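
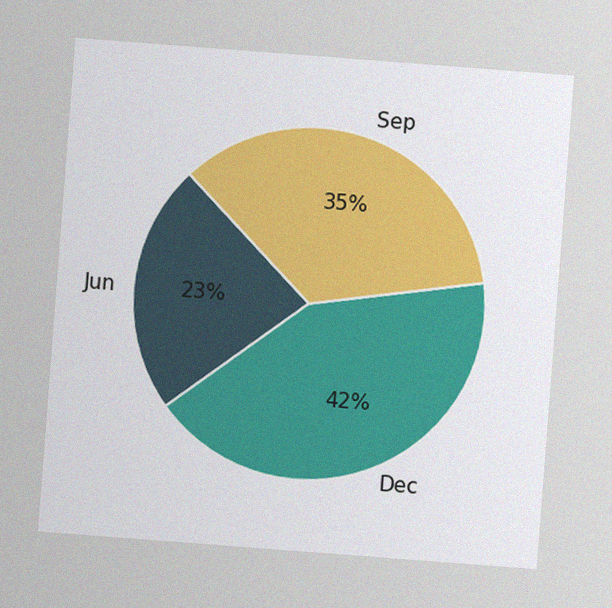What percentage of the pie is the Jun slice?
23%

The chart is tilted about 4° clockwise, with some photo noise. The Jun slice takes up 23% of the pie.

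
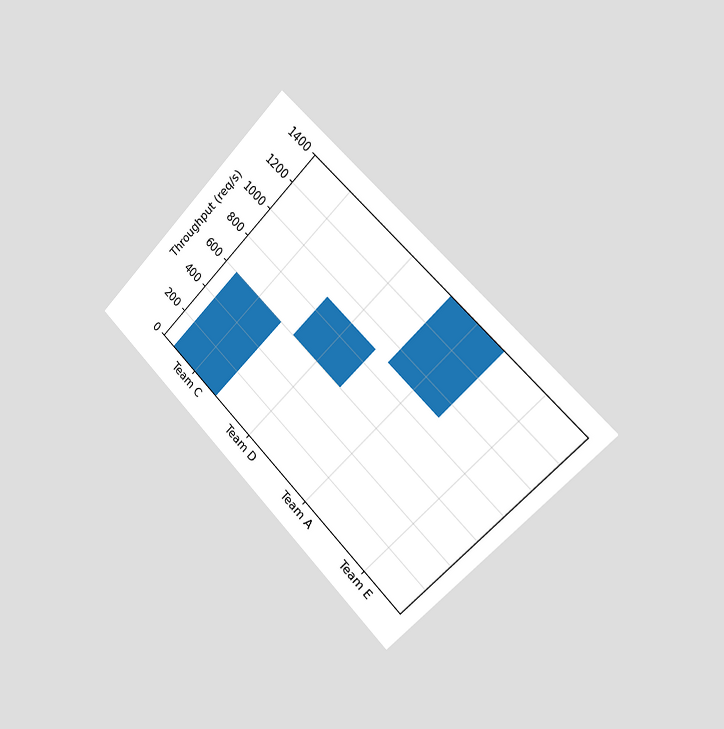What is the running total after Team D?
The chart is tilted about 45° clockwise and viewed slightly from the right. After Team D the running total reaches 900req/s.

900req/s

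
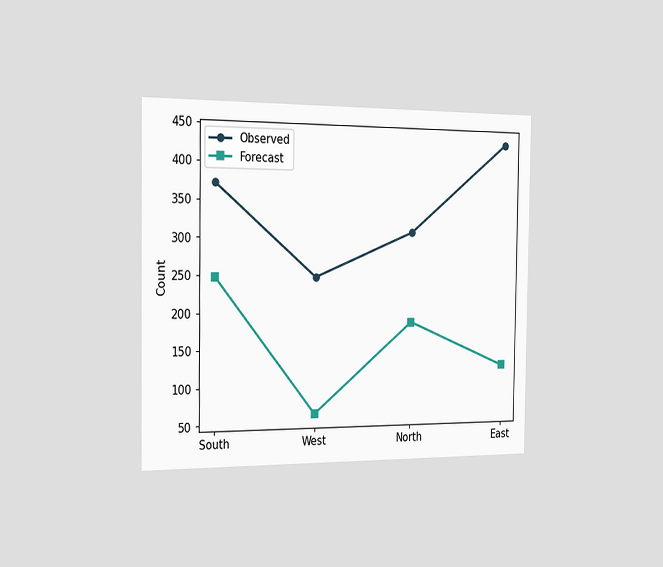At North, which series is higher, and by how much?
Observed, by 124

The chart is viewed slightly from the left. At North, Observed sits above the other line by 124.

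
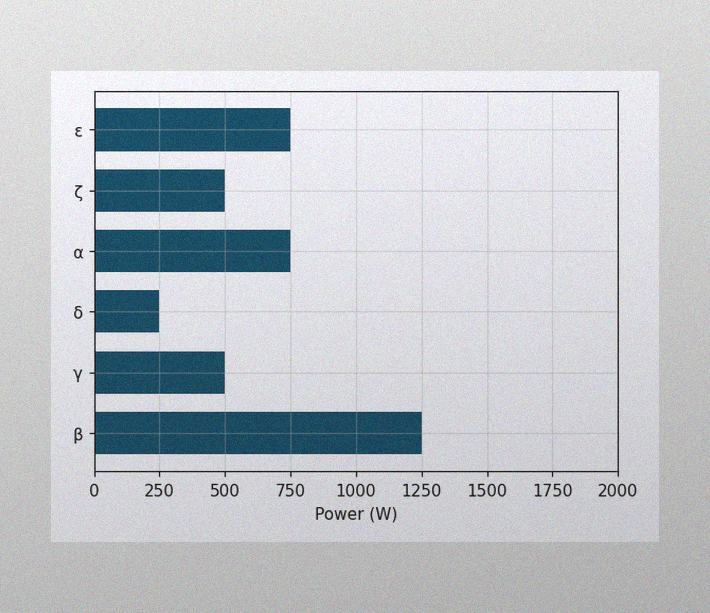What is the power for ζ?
500W

The image has some photo noise and uneven lighting. Reading along the chart's x-axis, the ζ bar reaches 500W.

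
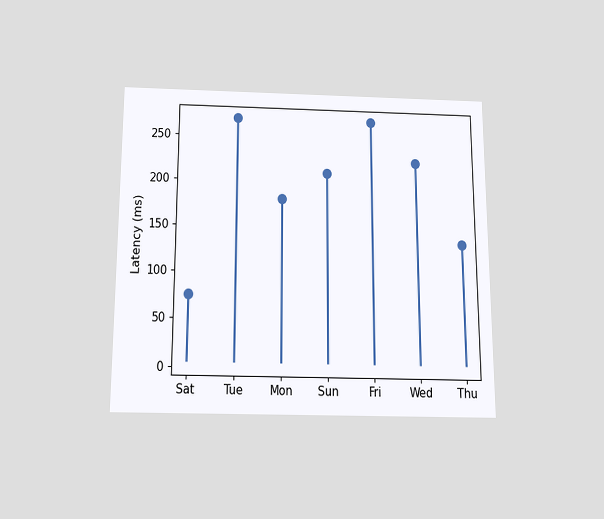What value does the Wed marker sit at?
The chart is viewed slightly from below. The Wed marker sits at 225ms.

225ms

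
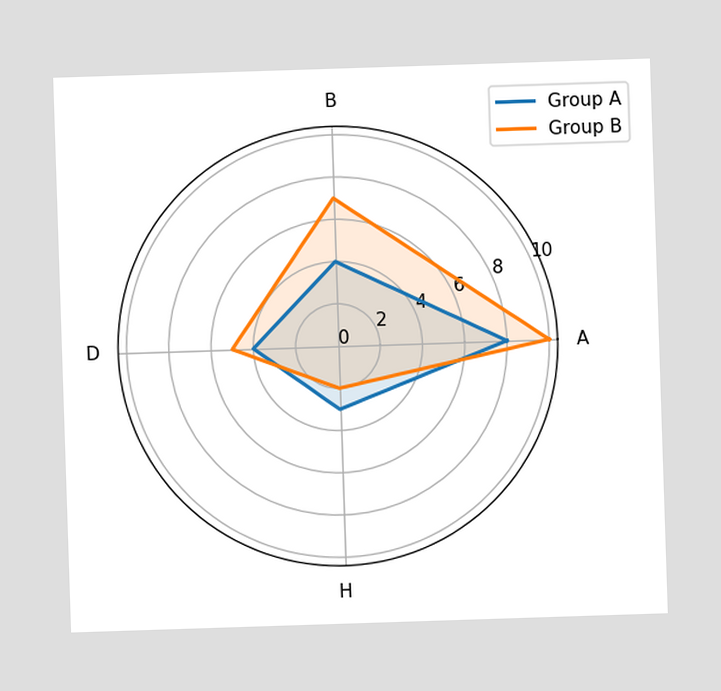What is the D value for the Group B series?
5

On the D axis, Group B reaches 5.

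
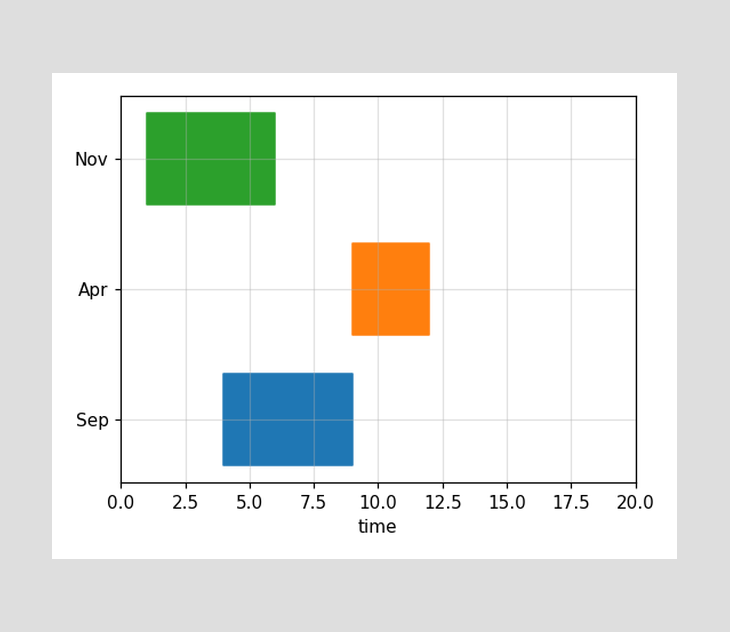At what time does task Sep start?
The Sep bar begins at t=4.

4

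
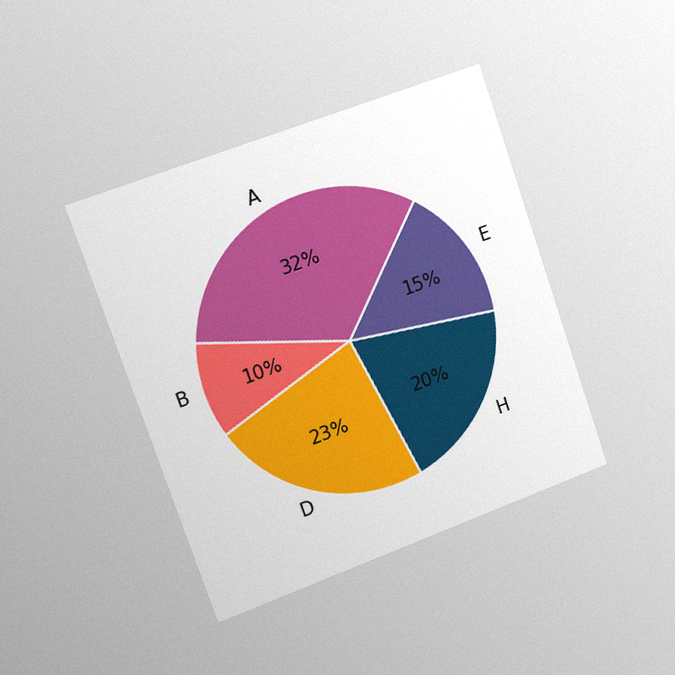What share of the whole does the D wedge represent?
The chart is tilted about 19° counter-clockwise and viewed slightly from the left, with some photo noise. The D slice takes up 23% of the pie.

23%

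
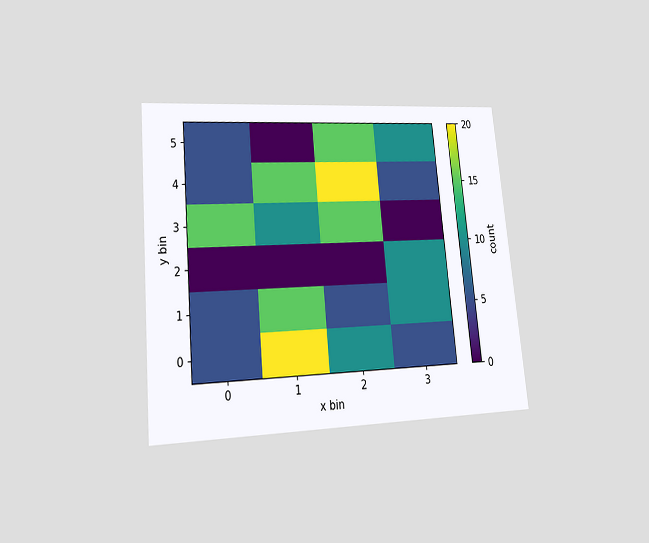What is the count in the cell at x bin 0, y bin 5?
The chart is tilted about 5° counter-clockwise and viewed at a slight angle. Matching the cell (0, 5) against the colorbar gives 5.

5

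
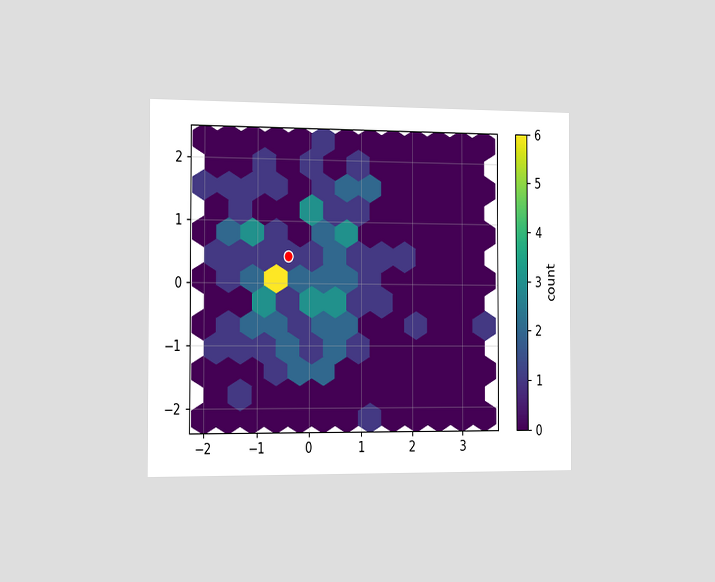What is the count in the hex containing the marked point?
1

The chart is viewed slightly from the left. The marked hex reads 1 on the colorbar.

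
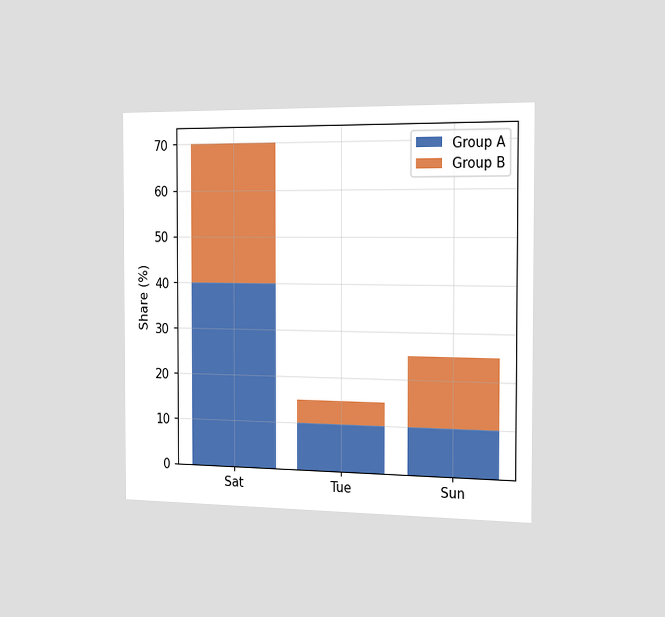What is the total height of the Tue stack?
The chart is viewed slightly from the right. The Tue stack's top reaches 15% on the y-axis.

15%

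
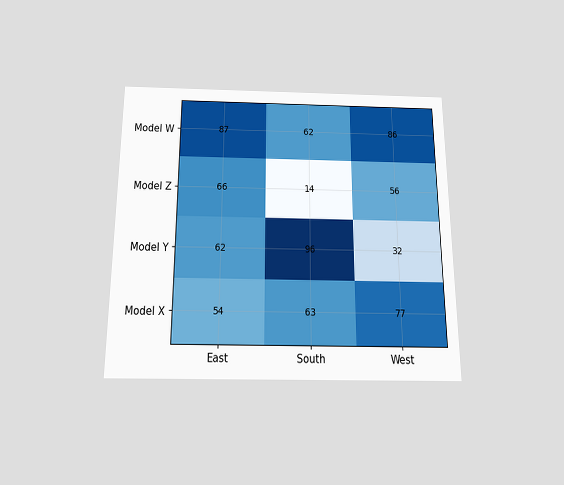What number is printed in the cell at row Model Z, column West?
56

The chart is viewed slightly from below. The (Model Z, West) cell reads 56.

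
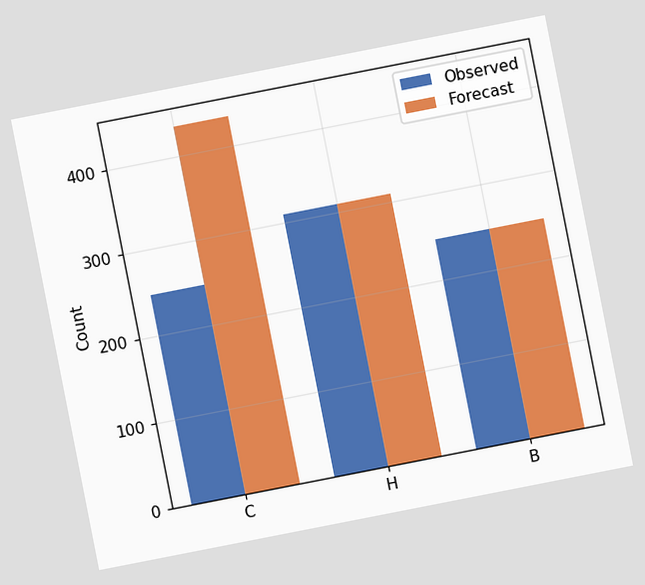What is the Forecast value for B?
248

The chart is tilted about 11° counter-clockwise. The Forecast bar at B reaches 248 on the y-axis.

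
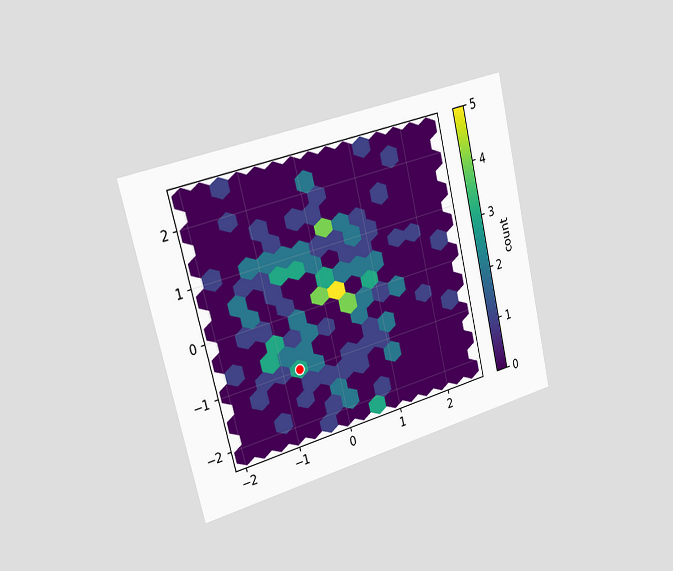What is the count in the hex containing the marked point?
3

The chart is tilted about 14° counter-clockwise and viewed slightly from the left. The marked hex reads 3 on the colorbar.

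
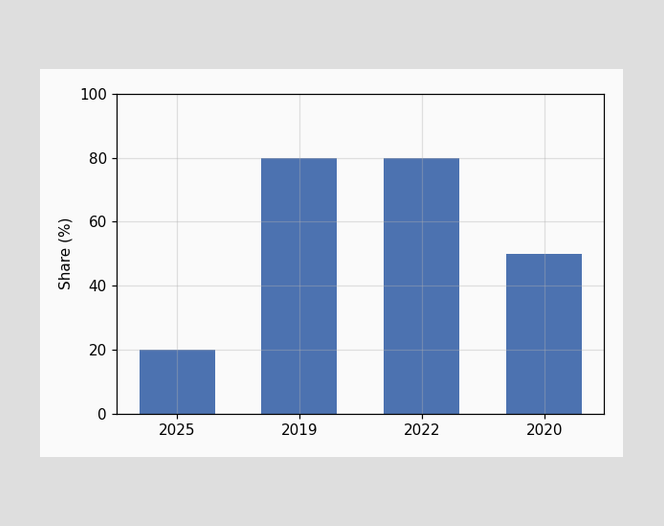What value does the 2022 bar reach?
80%

Reading along the chart's y-axis, the 2022 bar reaches 80%.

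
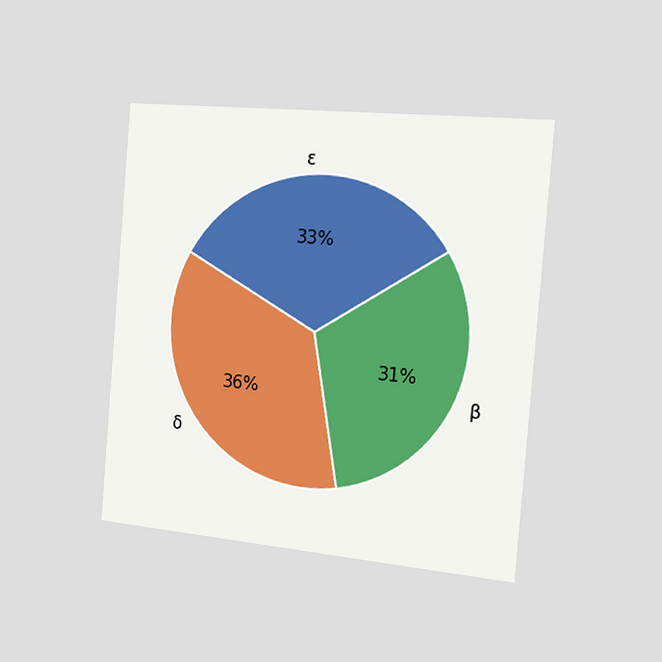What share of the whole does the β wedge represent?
31%

The chart is tilted about 5° clockwise and viewed slightly from the right. The β slice takes up 31% of the pie.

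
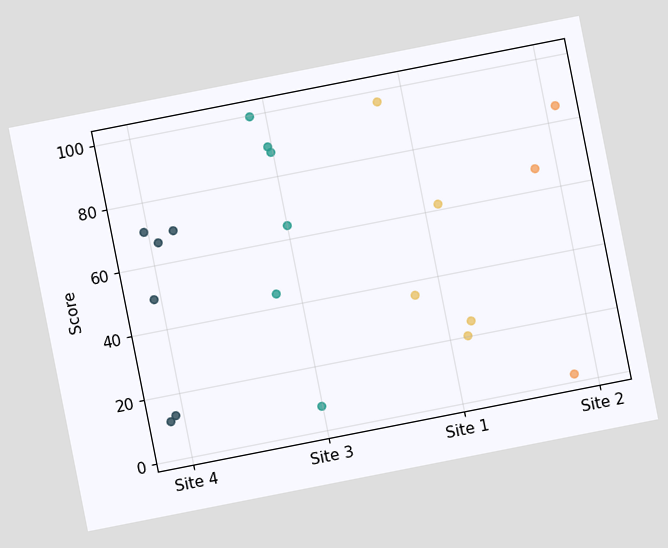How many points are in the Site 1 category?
5

The chart is tilted about 11° counter-clockwise. Counting the markers in the Site 1 column gives 5.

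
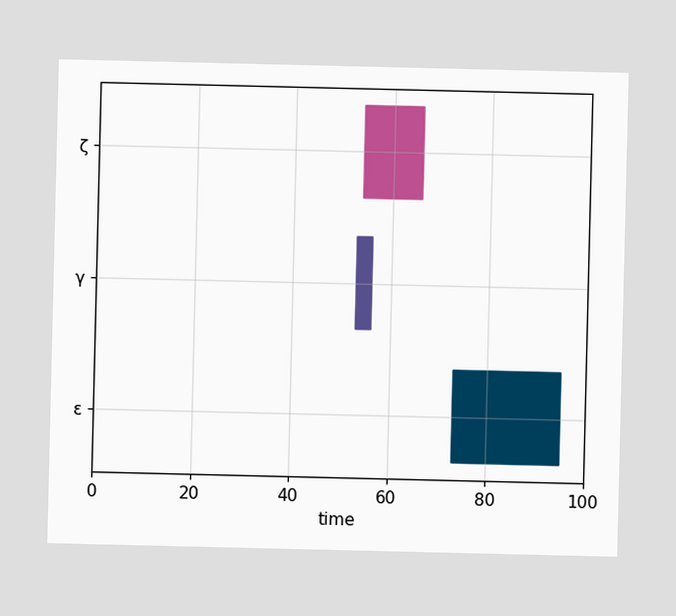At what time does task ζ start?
The ζ bar begins at t=54.

54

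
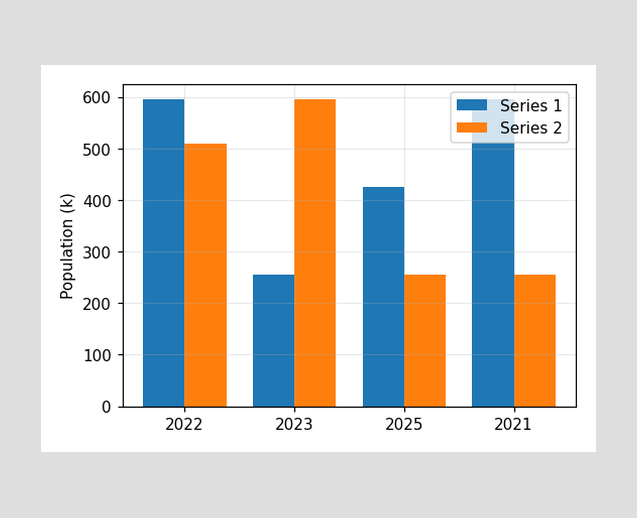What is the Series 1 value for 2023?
255k

The Series 1 bar at 2023 reaches 255k on the y-axis.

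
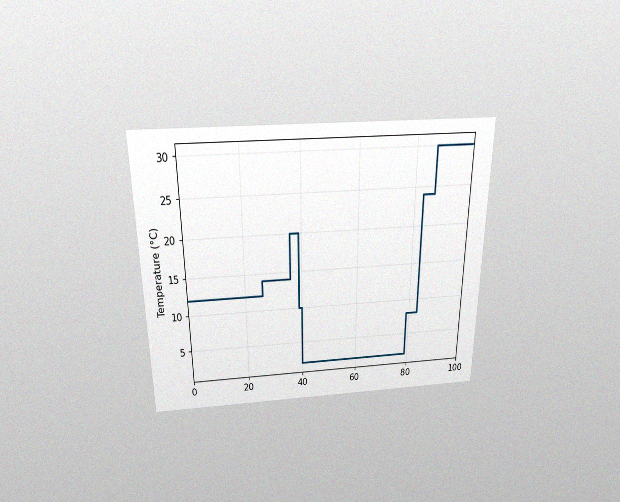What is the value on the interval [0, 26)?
The chart is viewed slightly from above, with some photo noise. On [0, 26) the step sits at 12°C.

12°C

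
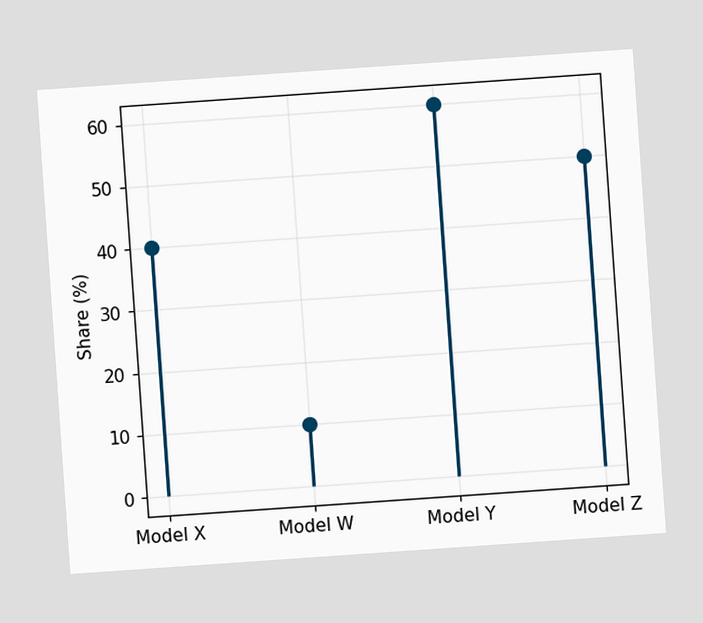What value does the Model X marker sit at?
40%

The chart is tilted about 4° counter-clockwise. The Model X marker sits at 40%.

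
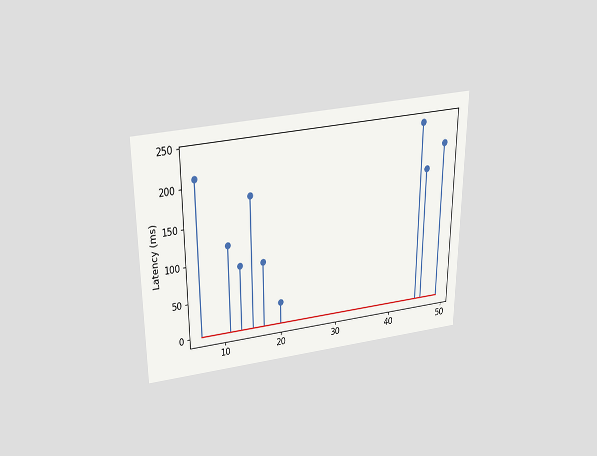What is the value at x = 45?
The chart is viewed slightly from above. The stem at x=45 reaches 240ms.

240ms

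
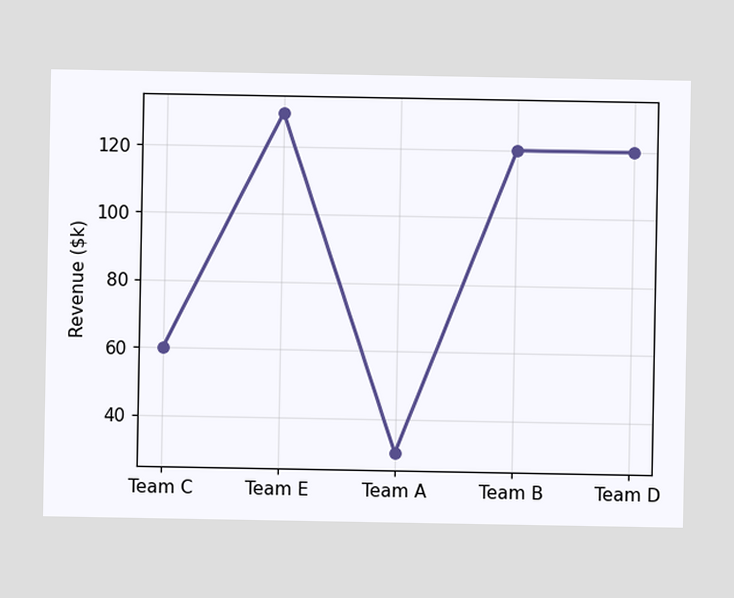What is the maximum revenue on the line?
$130k

The highest point is at Team E, and reading across to the y-axis gives $130k.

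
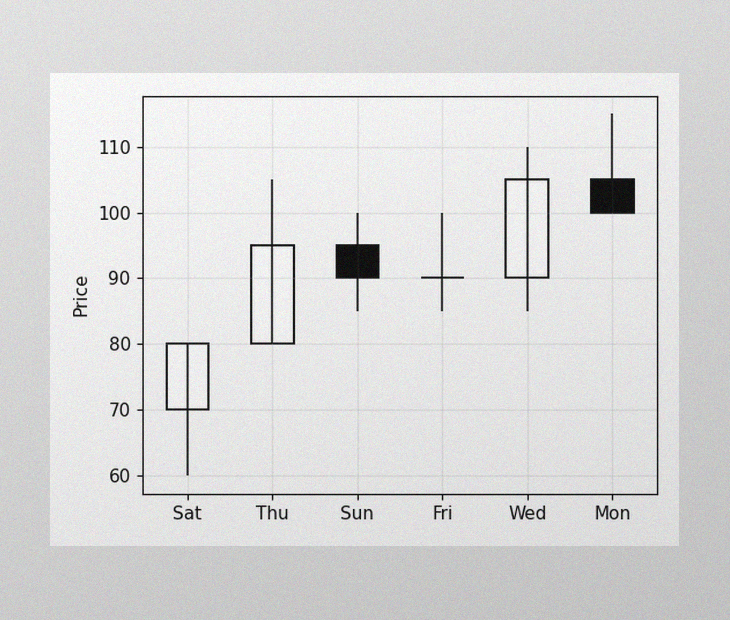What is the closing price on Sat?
The image has some photo noise and uneven lighting. The Sat candle closes at 80.

80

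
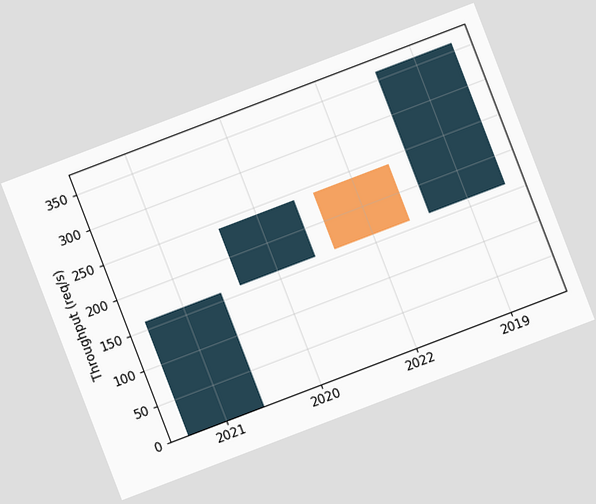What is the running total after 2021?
160req/s

The chart is tilted about 21° counter-clockwise. After 2021 the running total reaches 160req/s.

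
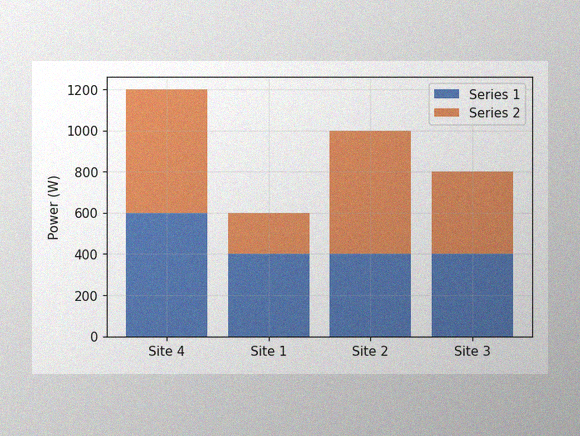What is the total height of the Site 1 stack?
600W

The image has some photo noise and uneven lighting. The Site 1 stack's top reaches 600W on the y-axis.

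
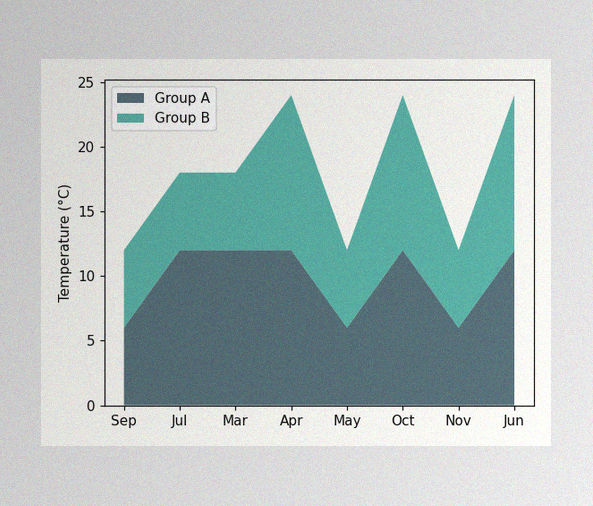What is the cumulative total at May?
The image has some photo noise and uneven lighting. The stacked total at May reaches 12°C.

12°C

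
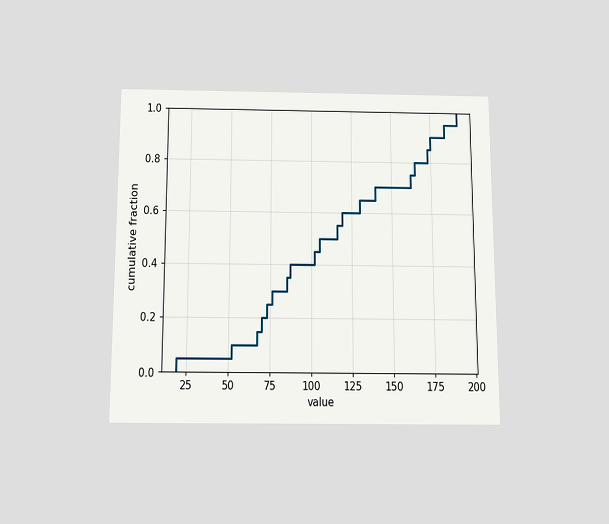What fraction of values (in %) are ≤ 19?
5%

The chart is viewed slightly from below. At x=19 the ECDF step is at 5%.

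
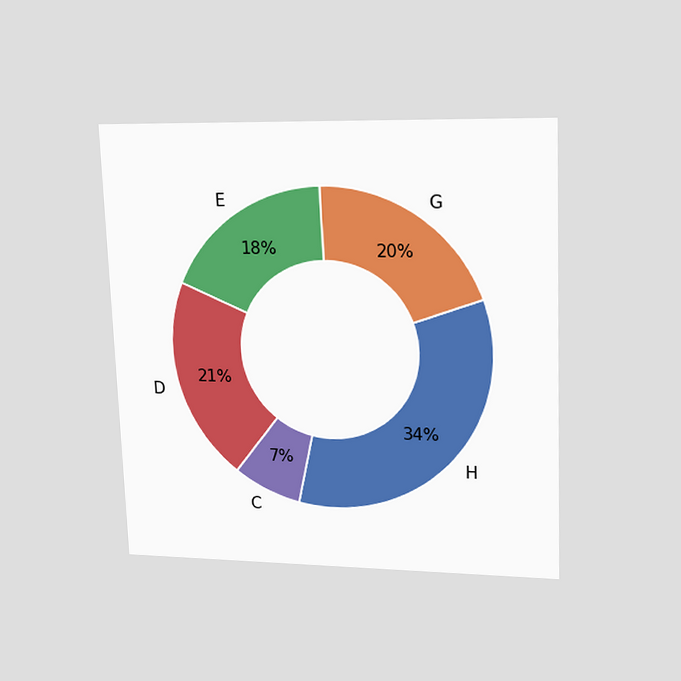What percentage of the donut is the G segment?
20%

The chart is tilted about 2° counter-clockwise and viewed at a slight angle. The G segment takes up 20% of the ring.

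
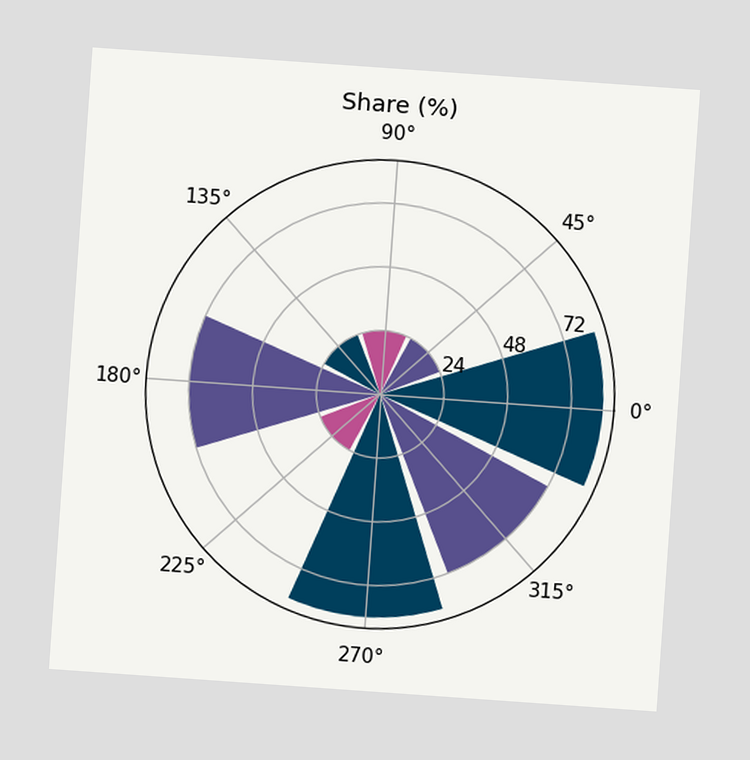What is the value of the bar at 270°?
The chart is tilted about 4° clockwise. The bar at 270° reaches 84% on the radial axis.

84%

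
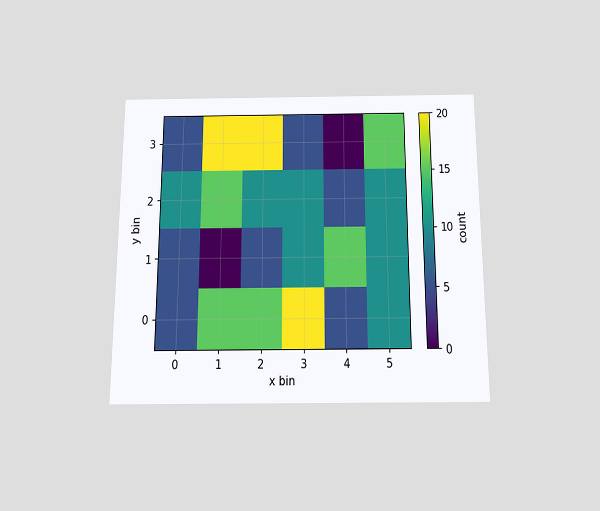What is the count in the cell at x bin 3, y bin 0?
20

The chart is viewed slightly from below. Matching the cell (3, 0) against the colorbar gives 20.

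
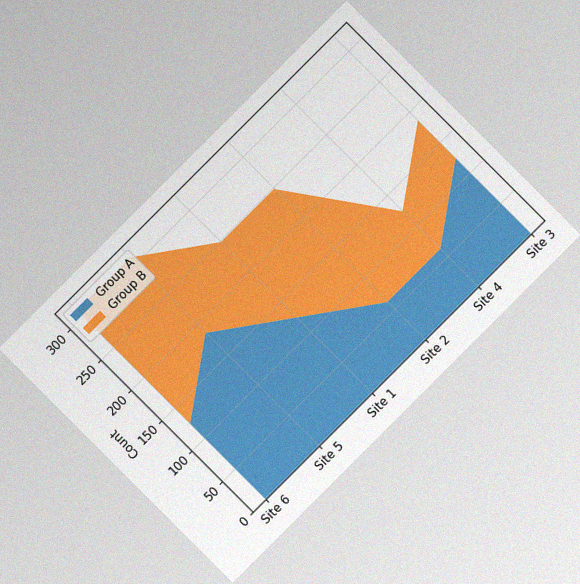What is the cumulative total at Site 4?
124

The chart is tilted about 45° counter-clockwise, with some photo noise. The stacked total at Site 4 reaches 124.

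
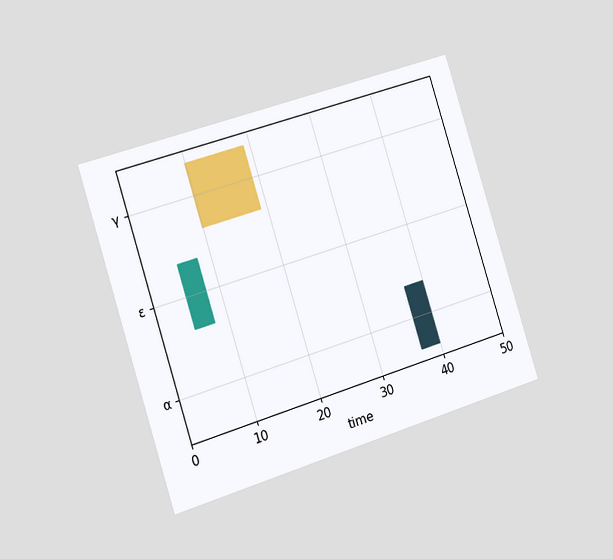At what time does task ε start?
The chart is tilted about 17° counter-clockwise and viewed slightly from the left. The ε bar begins at t=5.

5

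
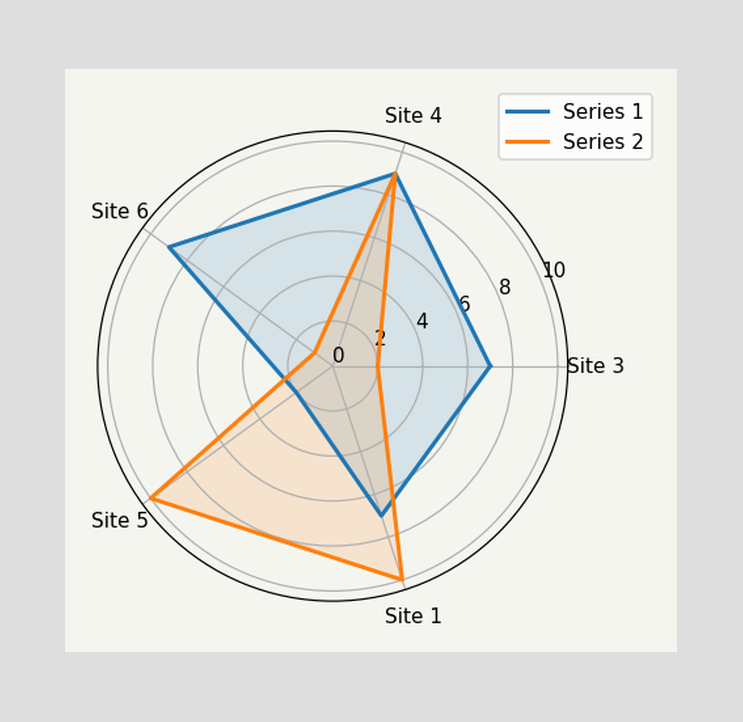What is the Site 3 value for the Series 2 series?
2

On the Site 3 axis, Series 2 reaches 2.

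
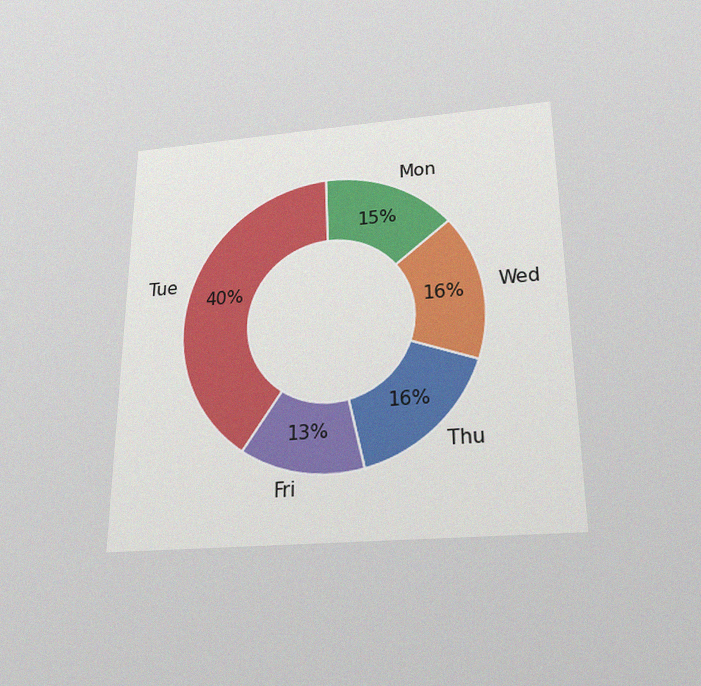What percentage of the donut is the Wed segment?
The chart is viewed slightly from below, with some photo noise. The Wed segment takes up 16% of the ring.

16%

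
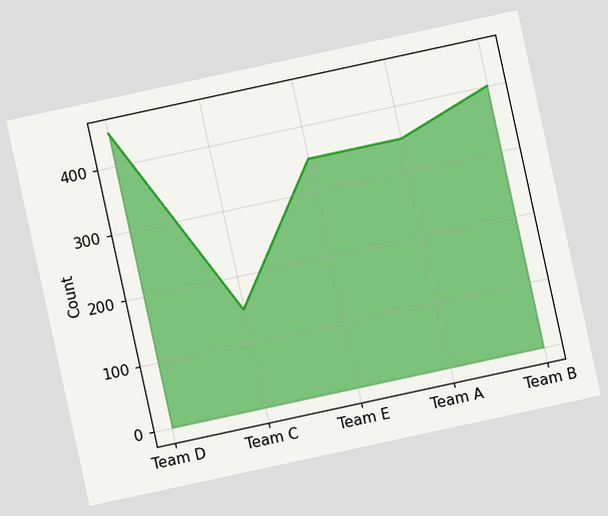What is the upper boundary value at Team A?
The chart is tilted about 12° counter-clockwise. At Team A the upper boundary is at 350.

350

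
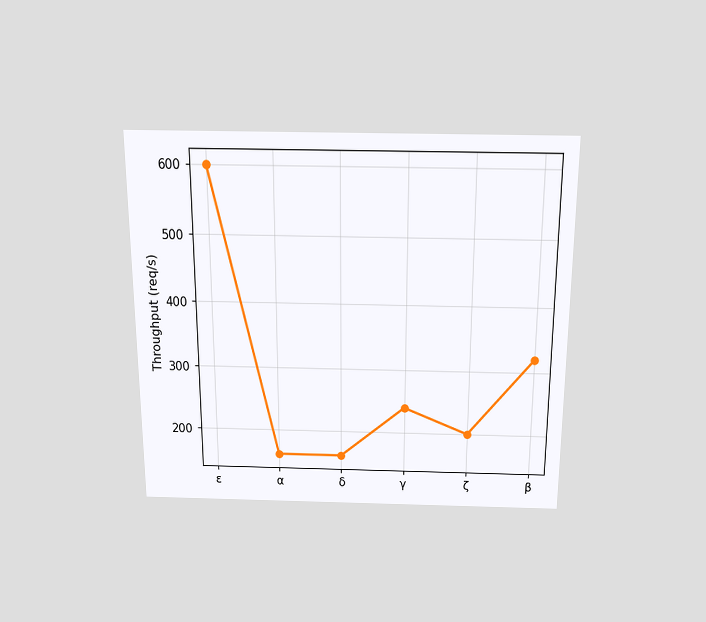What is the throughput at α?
160req/s

The chart is viewed slightly from above. At α, the line is at 160req/s.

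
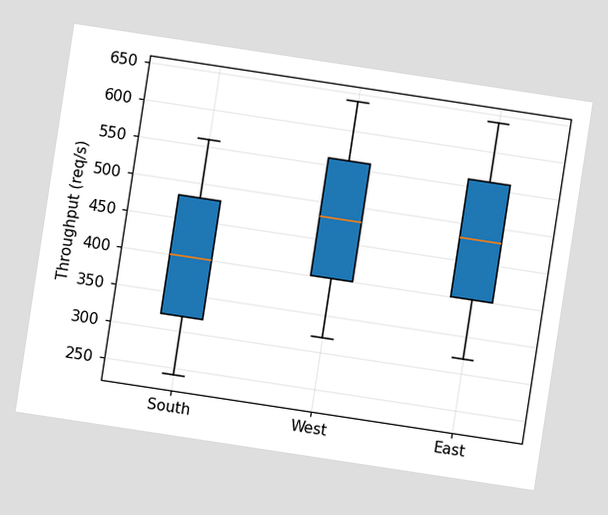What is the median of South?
400req/s

The chart is tilted about 9° clockwise. The median line in the South box sits at 400req/s.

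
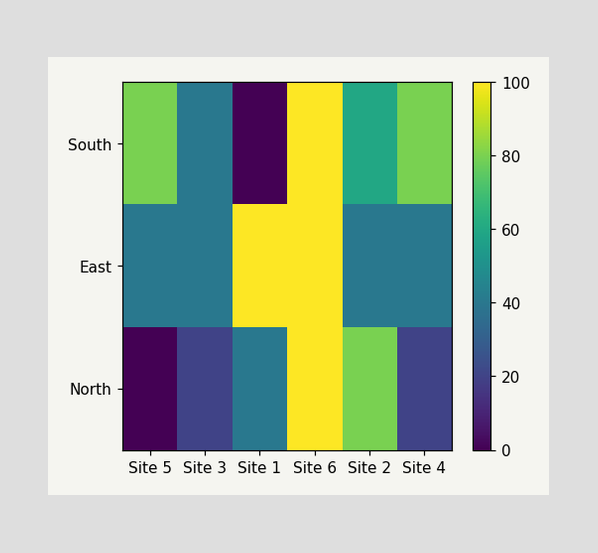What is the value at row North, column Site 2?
80

Matching cell (North, Site 2) against the colorbar gives 80.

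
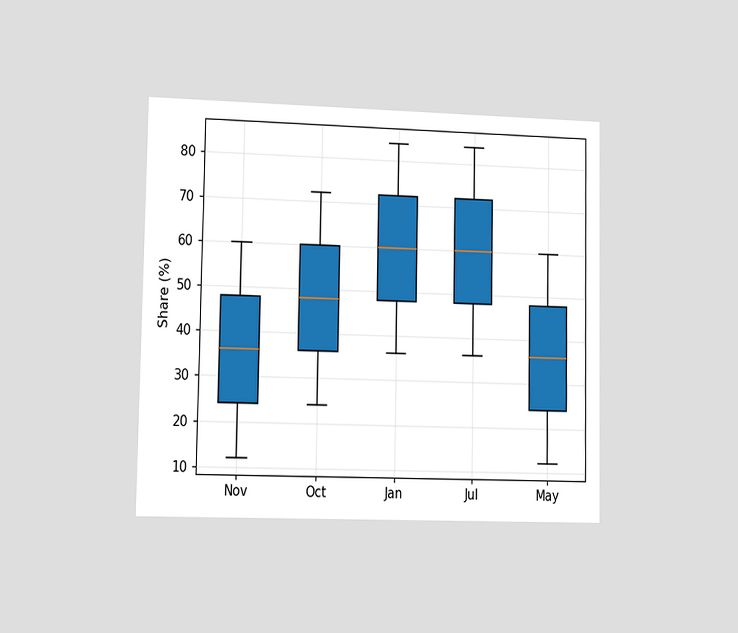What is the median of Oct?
48%

The chart is viewed slightly from the left. The median line in the Oct box sits at 48%.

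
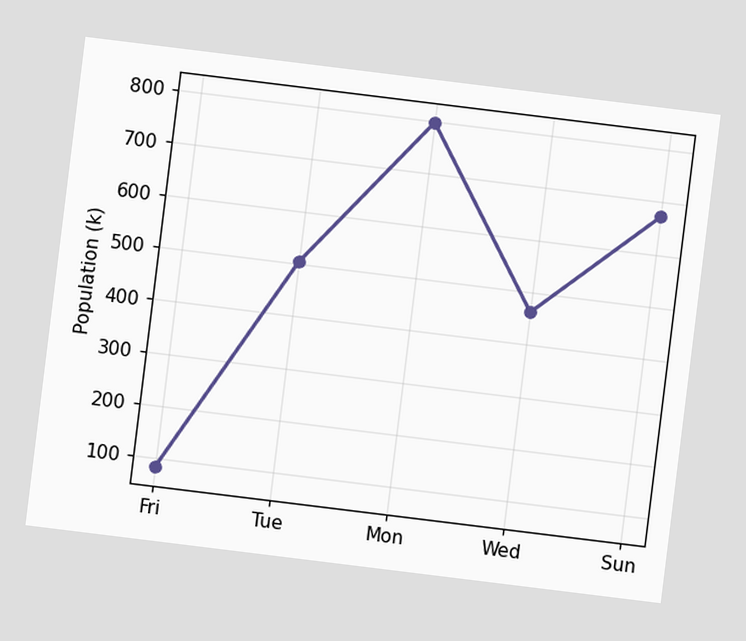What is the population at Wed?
462k

The chart is tilted about 7° clockwise. At Wed, the line is at 462k.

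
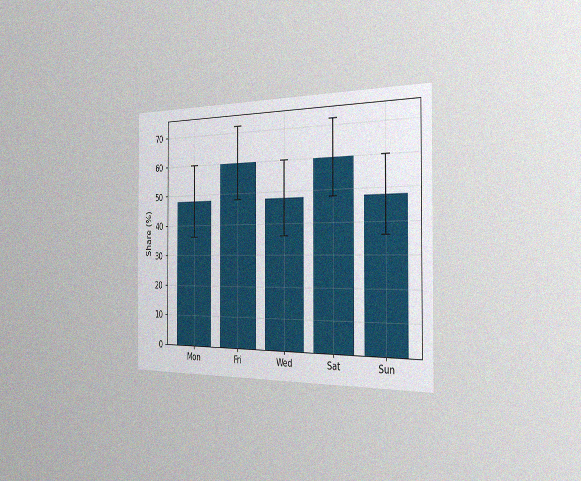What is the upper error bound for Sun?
60%

The chart is viewed slightly from the right, with some photo noise. The Sun bar's upper whisker reaches 60%.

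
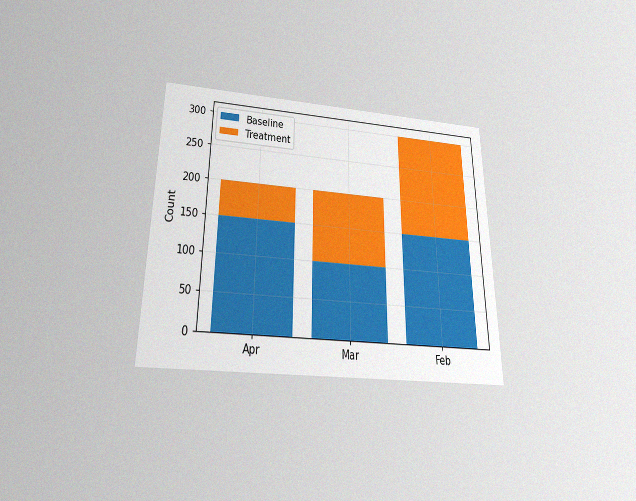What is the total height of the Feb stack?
300

The chart is viewed slightly from below, with some photo noise. The Feb stack's top reaches 300 on the y-axis.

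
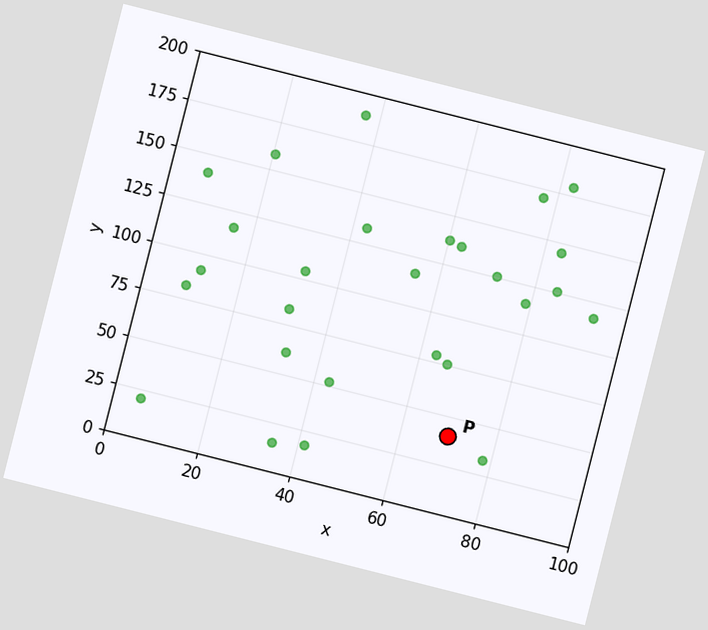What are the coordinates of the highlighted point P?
The chart is tilted about 14° clockwise. Following the gridlines from P to each axis, P sits at (70, 40).

(70, 40)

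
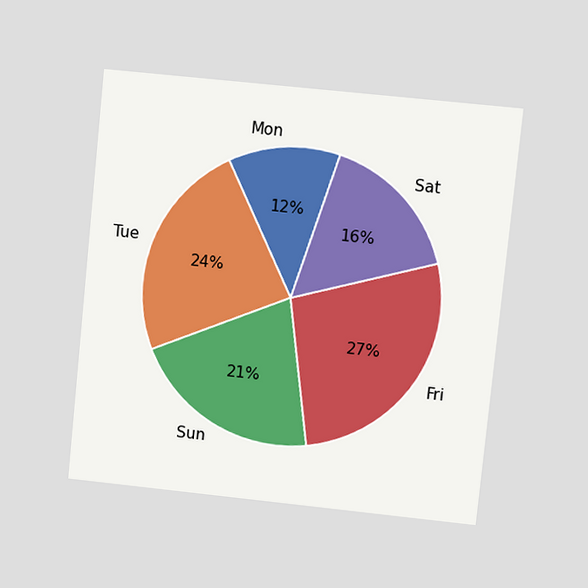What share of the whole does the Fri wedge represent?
The chart is tilted about 6° clockwise and viewed at a slight angle. The Fri slice takes up 27% of the pie.

27%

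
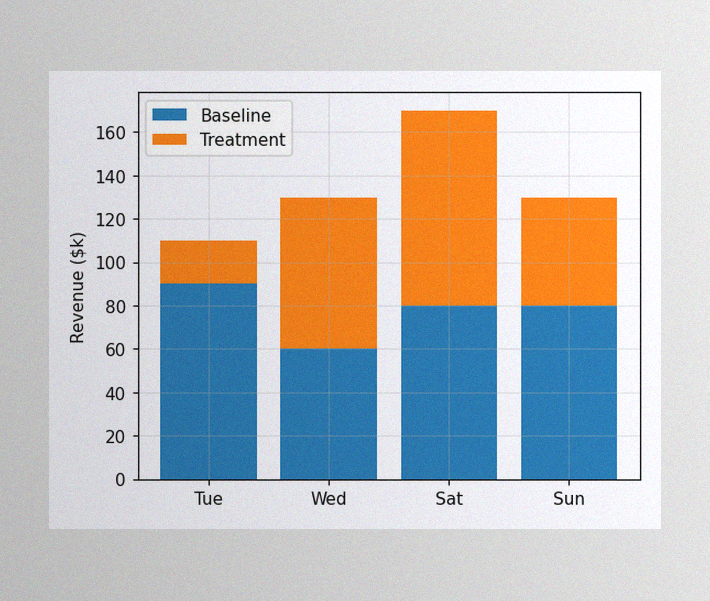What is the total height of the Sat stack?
The image has some photo noise and uneven lighting. The Sat stack's top reaches $170k on the y-axis.

$170k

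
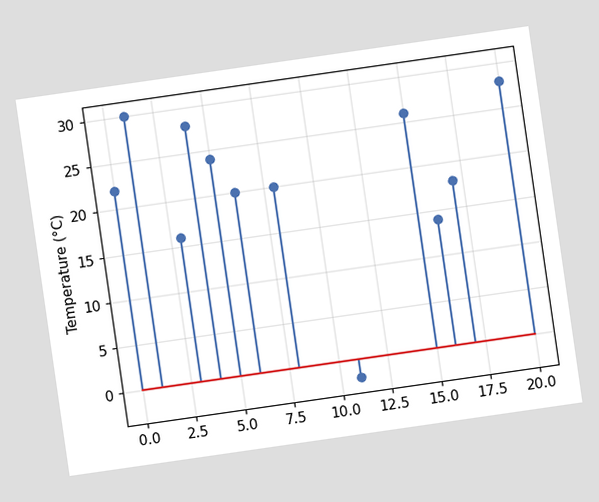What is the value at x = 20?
The chart is tilted about 8° counter-clockwise. The stem at x=20 reaches 28°C.

28°C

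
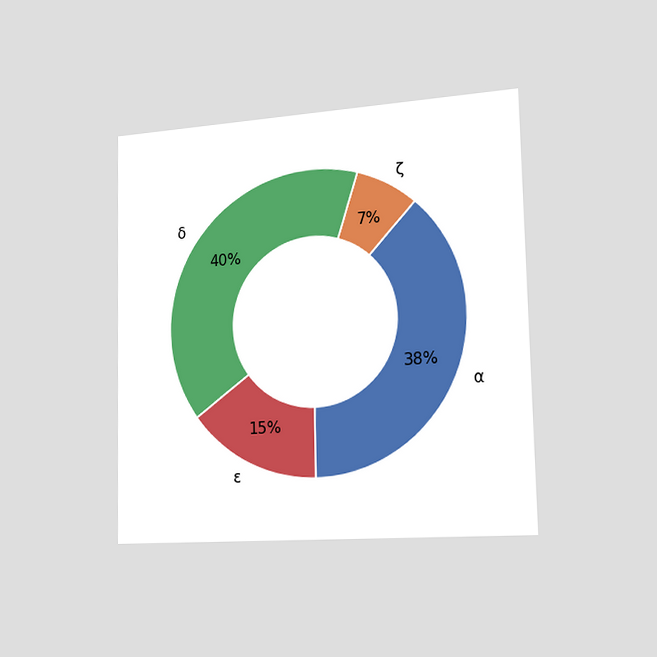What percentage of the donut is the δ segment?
The chart is viewed slightly from the right. The δ segment takes up 40% of the ring.

40%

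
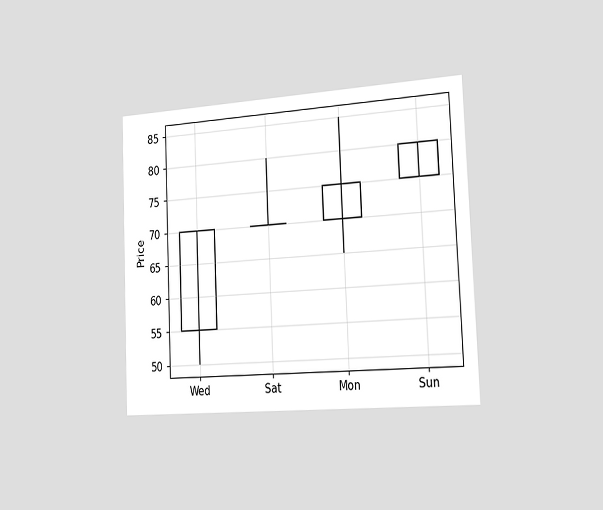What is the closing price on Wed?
70

The chart is tilted about 2° counter-clockwise and viewed slightly from the right. The Wed candle closes at 70.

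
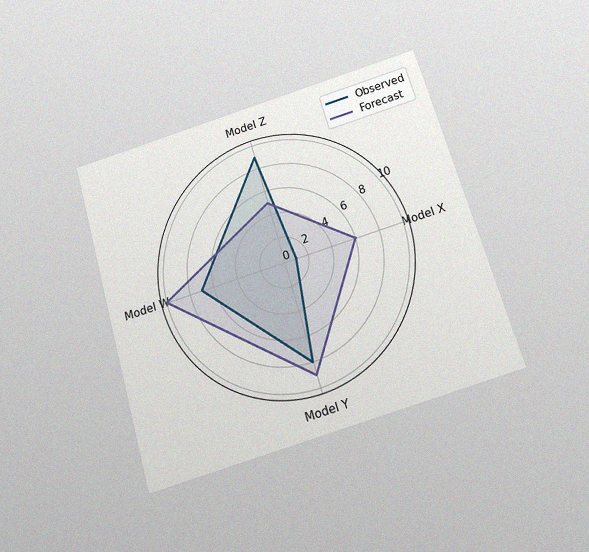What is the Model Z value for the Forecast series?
5

The chart is tilted about 16° counter-clockwise and viewed slightly from below, with some photo noise. On the Model Z axis, Forecast reaches 5.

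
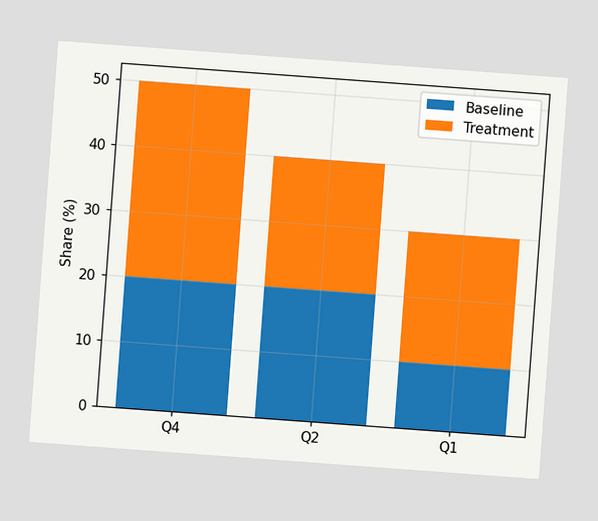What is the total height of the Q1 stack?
30%

The chart is tilted about 4° clockwise. The Q1 stack's top reaches 30% on the y-axis.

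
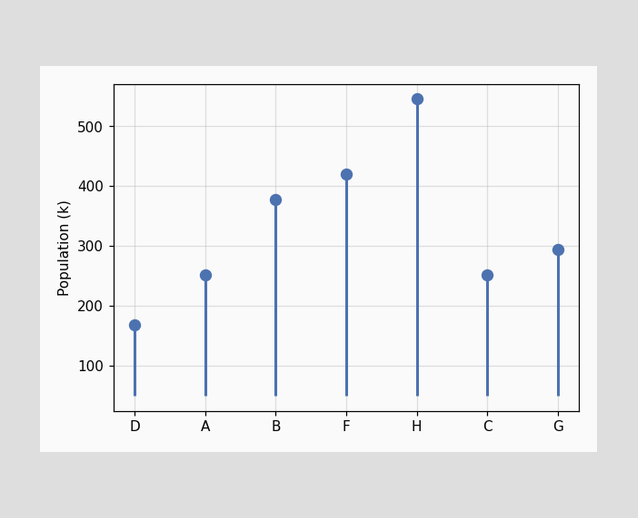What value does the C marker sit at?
The C marker sits at 252k.

252k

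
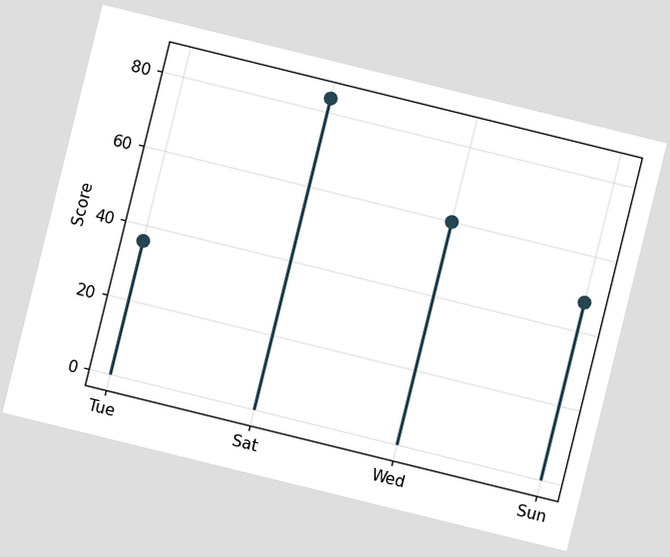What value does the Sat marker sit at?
84

The chart is tilted about 14° clockwise. The Sat marker sits at 84.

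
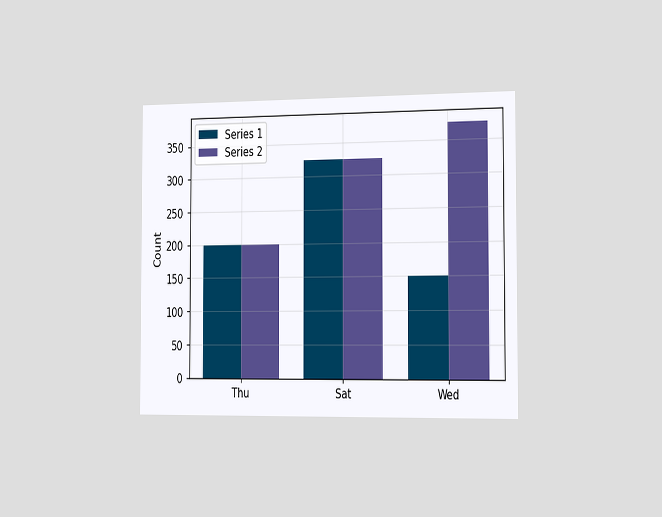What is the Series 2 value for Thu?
The chart is viewed slightly from the right. The Series 2 bar at Thu reaches 200 on the y-axis.

200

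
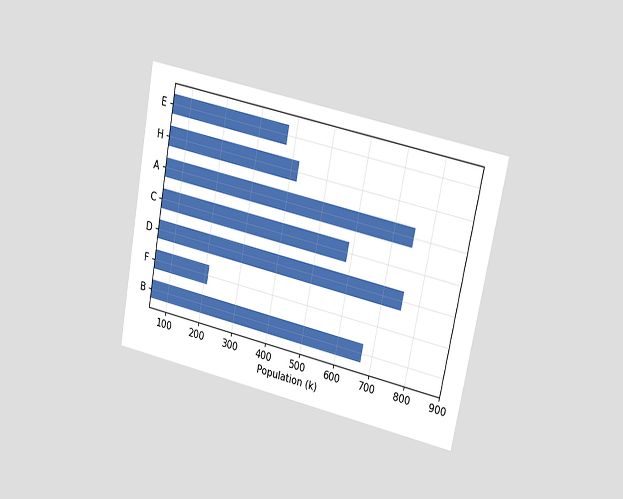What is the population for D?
756k

The chart is tilted about 11° clockwise and viewed at a slight angle. Reading along the chart's x-axis, the D bar reaches 756k.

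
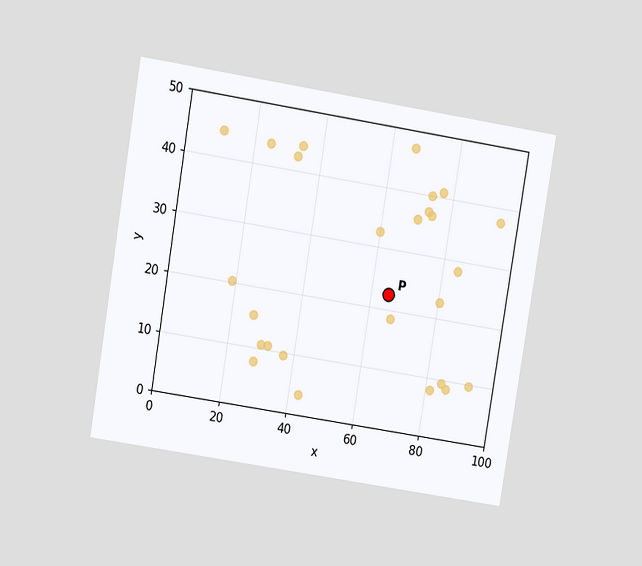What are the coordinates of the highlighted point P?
(65, 22.5)

The chart is tilted about 9° clockwise and viewed at a slight angle. Following the gridlines from P to each axis, P sits at (65, 22.5).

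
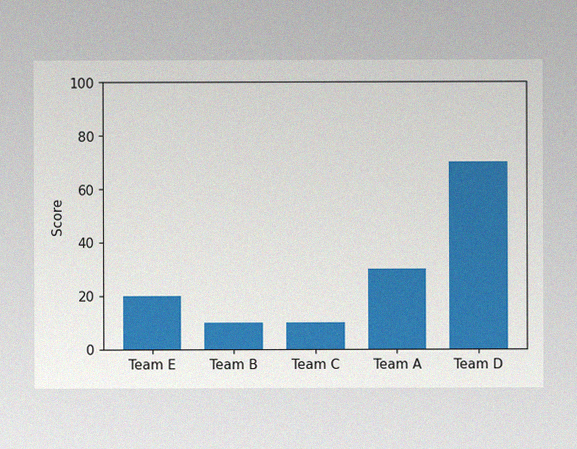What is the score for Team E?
The image has some photo noise and uneven lighting. Reading along the chart's y-axis, the Team E bar reaches 20.

20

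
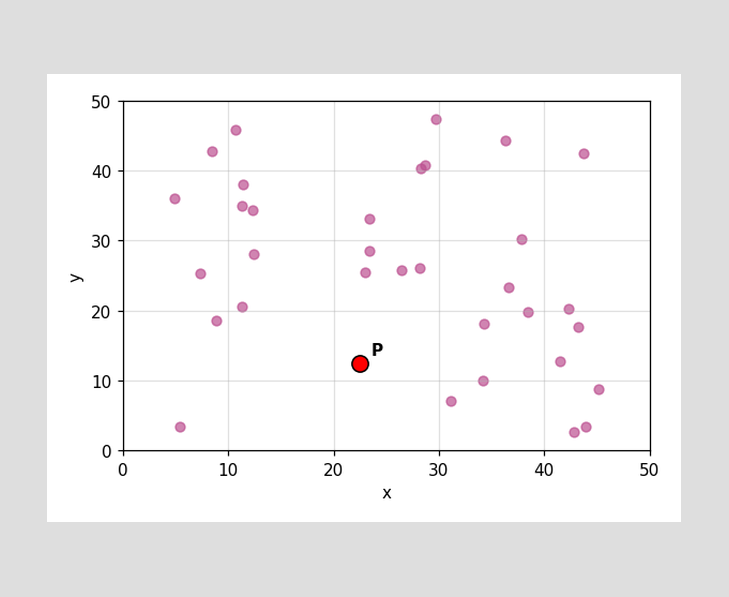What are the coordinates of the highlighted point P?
(22.5, 12.5)

Following the gridlines from P to each axis, P sits at (22.5, 12.5).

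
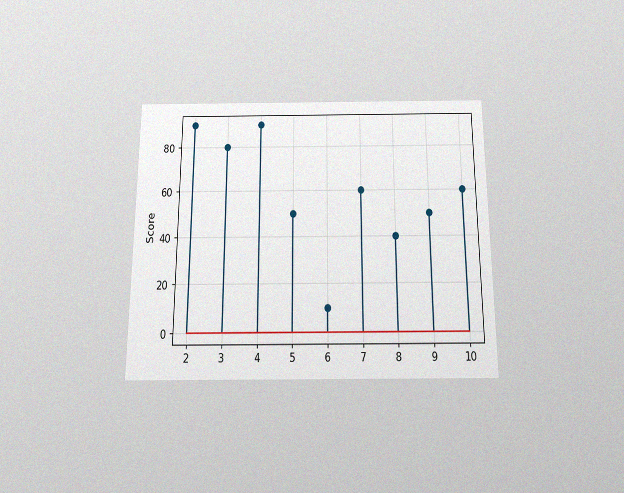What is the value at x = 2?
90

The chart is viewed slightly from below, with some photo noise. The stem at x=2 reaches 90.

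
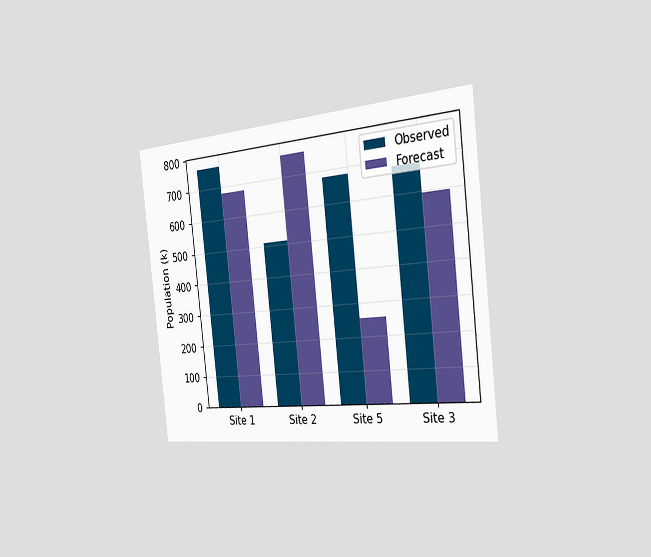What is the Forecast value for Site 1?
The chart is tilted about 6° counter-clockwise and viewed slightly from the right. The Forecast bar at Site 1 reaches 680k on the y-axis.

680k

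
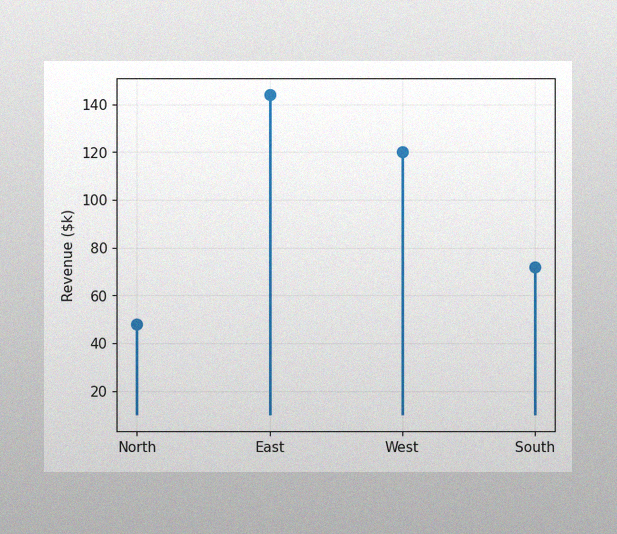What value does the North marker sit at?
$48k

The image has some photo noise and uneven lighting. The North marker sits at $48k.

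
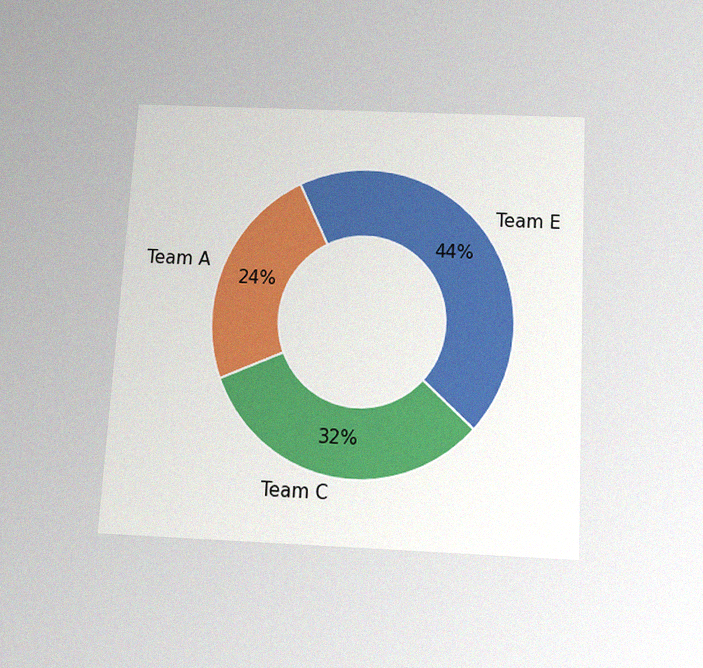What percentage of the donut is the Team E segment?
44%

The chart is tilted about 3° clockwise and viewed slightly from below, with some photo noise. The Team E segment takes up 44% of the ring.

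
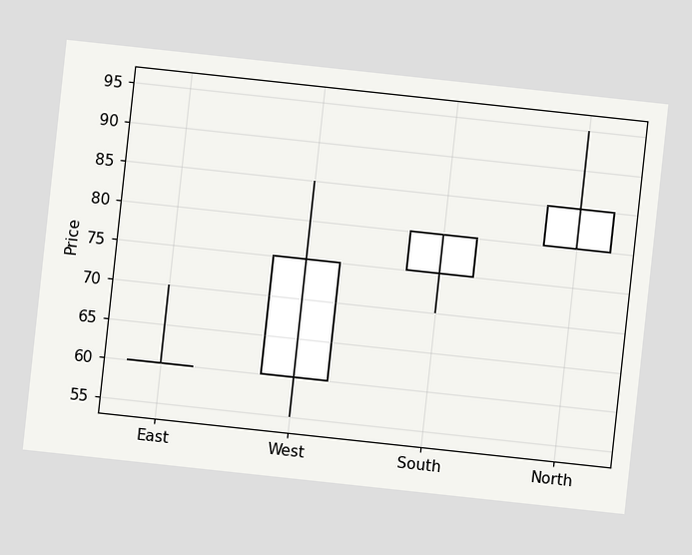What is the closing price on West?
75

The chart is tilted about 6° clockwise. The West candle closes at 75.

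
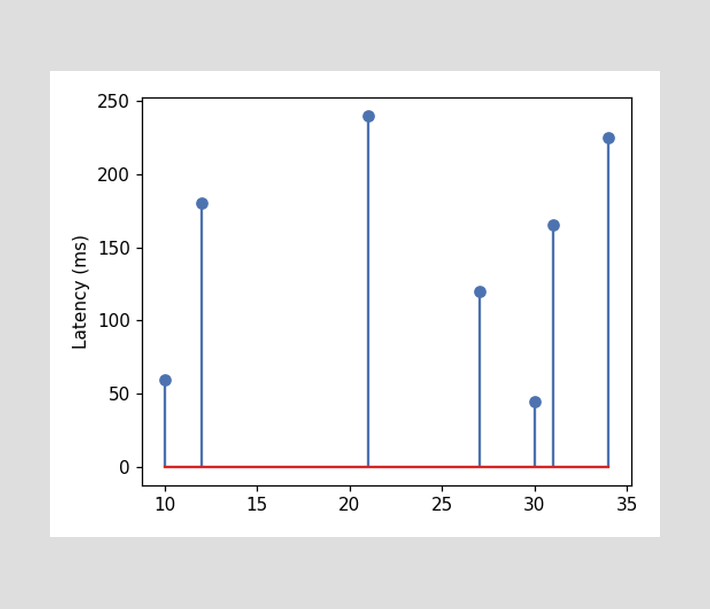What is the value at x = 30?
45ms

The stem at x=30 reaches 45ms.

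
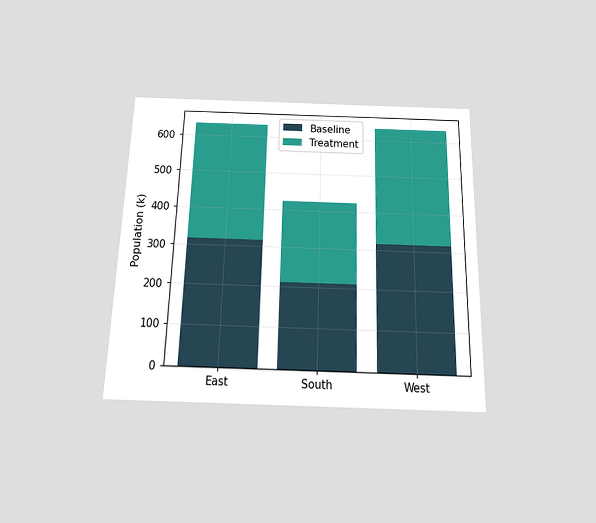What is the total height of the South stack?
424k

The chart is viewed slightly from below. The South stack's top reaches 424k on the y-axis.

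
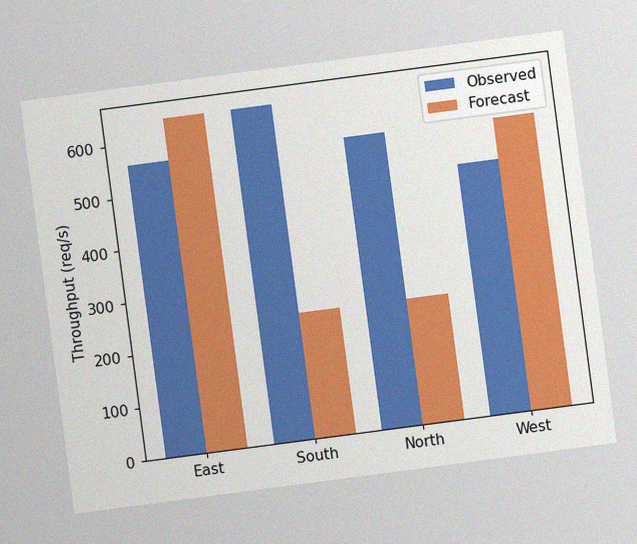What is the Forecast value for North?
240req/s

The chart is tilted about 7° counter-clockwise, with some photo noise. The Forecast bar at North reaches 240req/s on the y-axis.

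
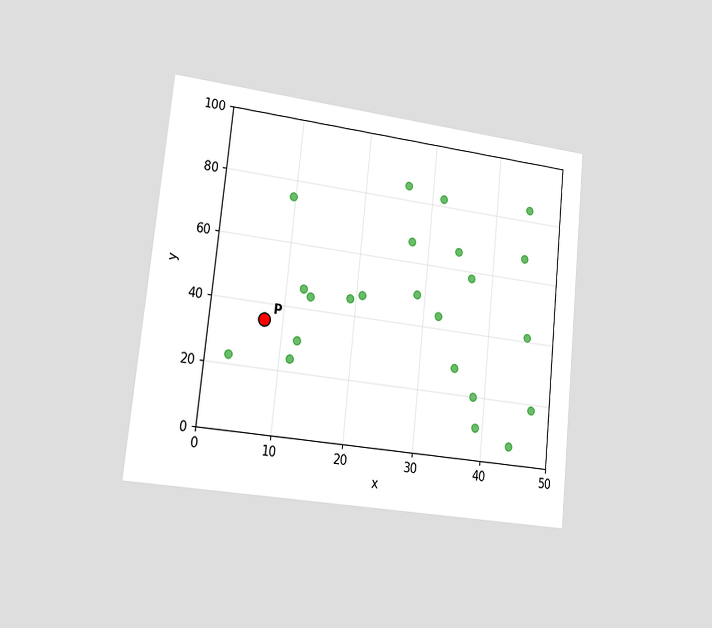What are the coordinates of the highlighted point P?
(7.5, 35)

The chart is tilted about 6° clockwise and viewed slightly from the left. Following the gridlines from P to each axis, P sits at (7.5, 35).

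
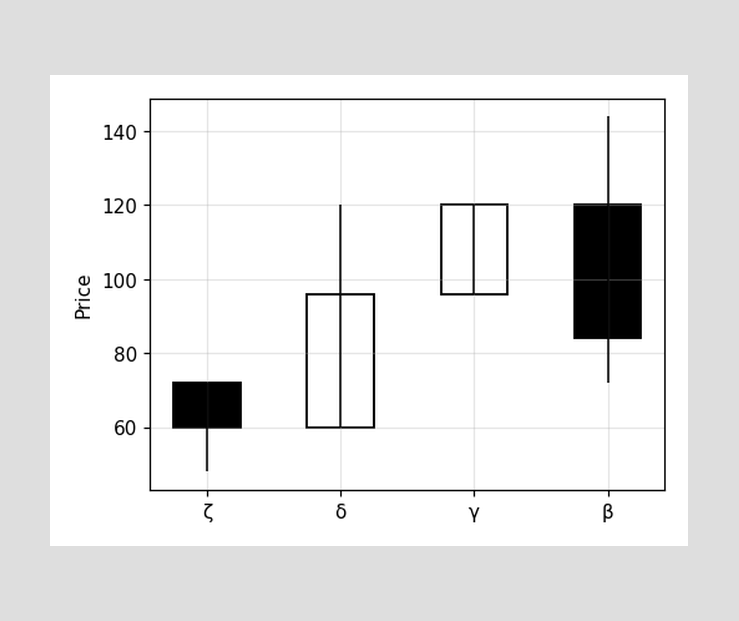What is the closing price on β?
84

The β candle closes at 84.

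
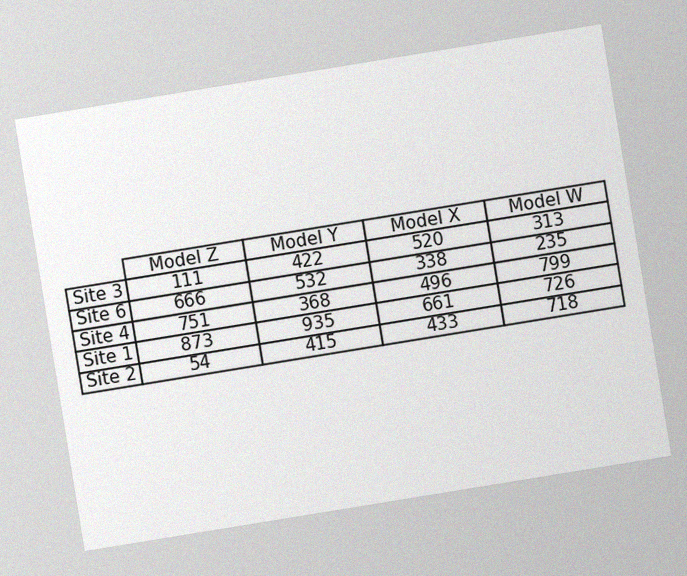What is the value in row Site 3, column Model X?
520

The chart is tilted about 9° counter-clockwise, with some photo noise. The (Site 3, Model X) cell reads 520.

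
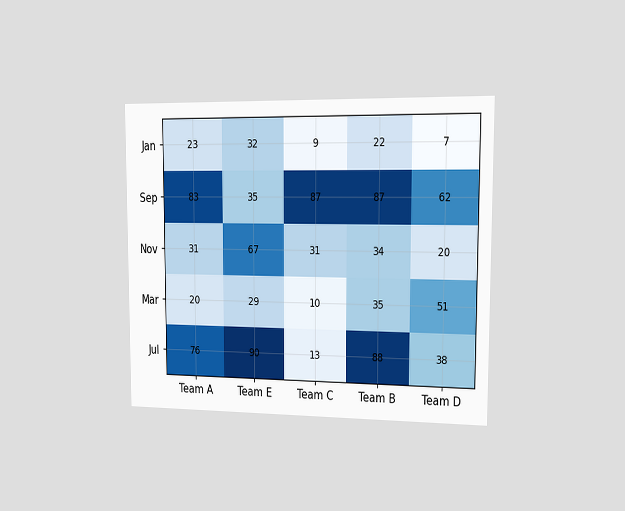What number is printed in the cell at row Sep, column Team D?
62

The chart is viewed slightly from the right. The (Sep, Team D) cell reads 62.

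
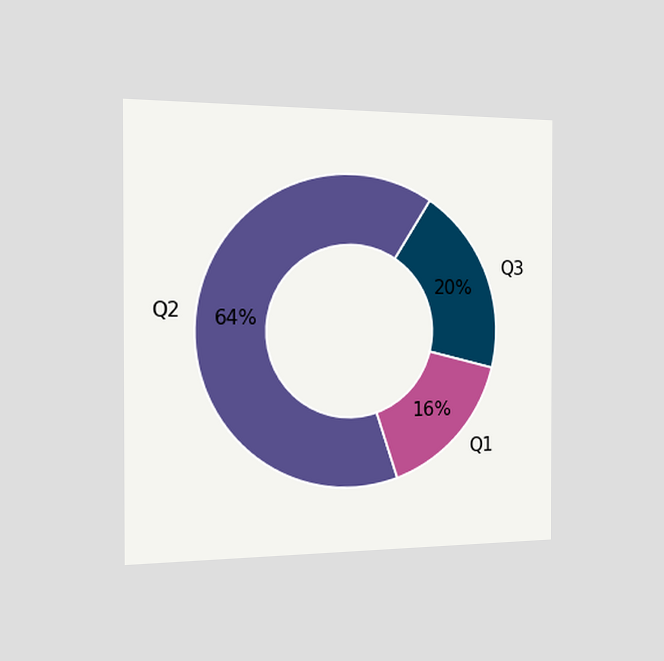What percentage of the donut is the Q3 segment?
The chart is viewed slightly from the left. The Q3 segment takes up 20% of the ring.

20%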